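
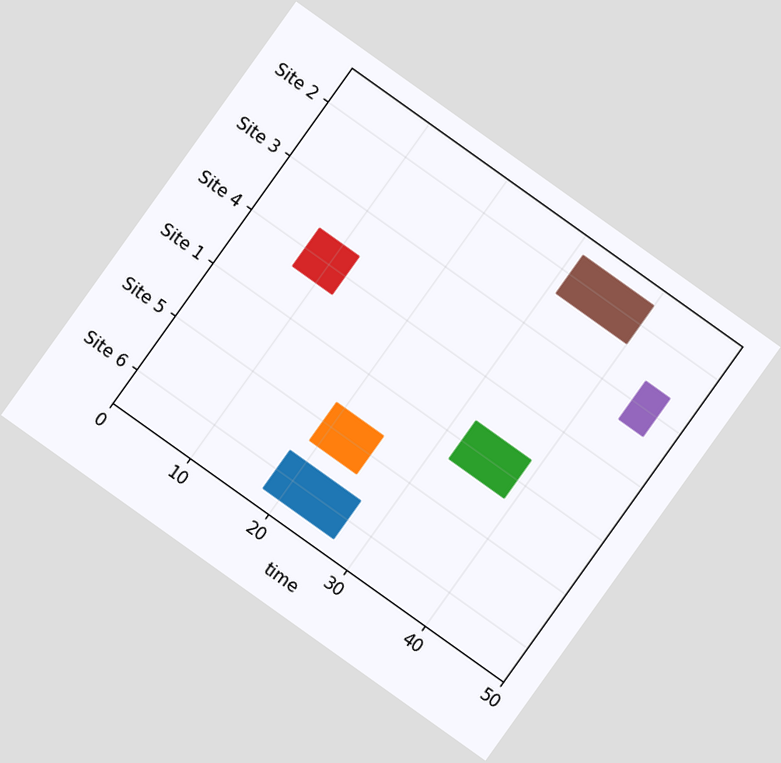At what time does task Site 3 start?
The chart is tilted about 36° clockwise. The Site 3 bar begins at t=44.

44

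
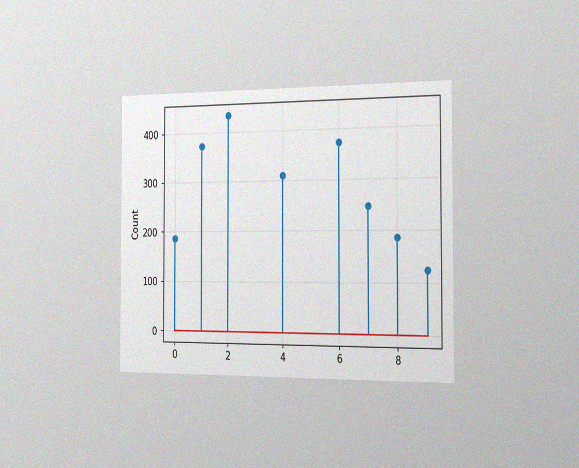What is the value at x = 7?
The chart is viewed slightly from the right, with some photo noise. The stem at x=7 reaches 248.

248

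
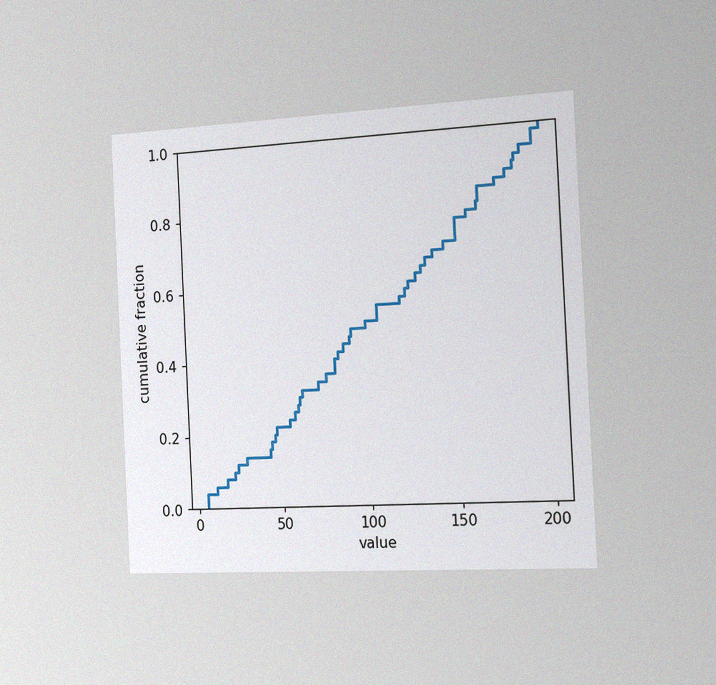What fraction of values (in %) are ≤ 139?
The chart is tilted about 3° counter-clockwise and viewed slightly from the right, with some photo noise. At x=139 the ECDF step is at 68%.

68%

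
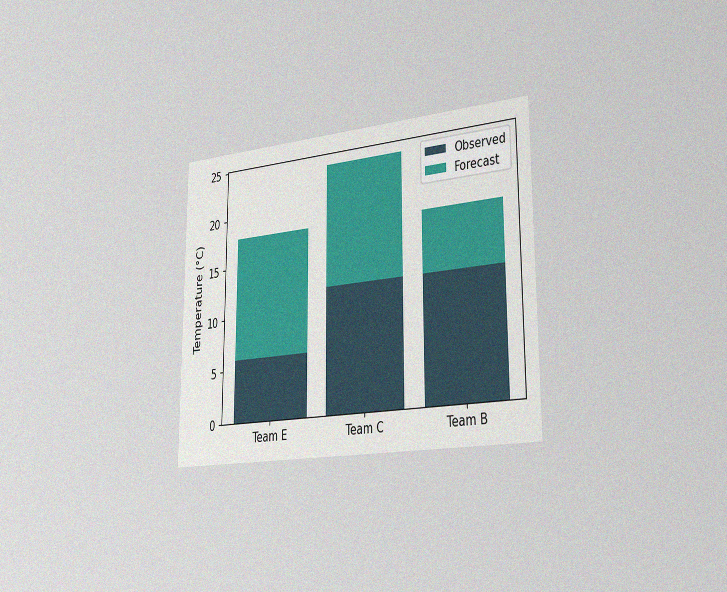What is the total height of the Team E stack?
The chart is viewed slightly from the right, with some photo noise. The Team E stack's top reaches 18°C on the y-axis.

18°C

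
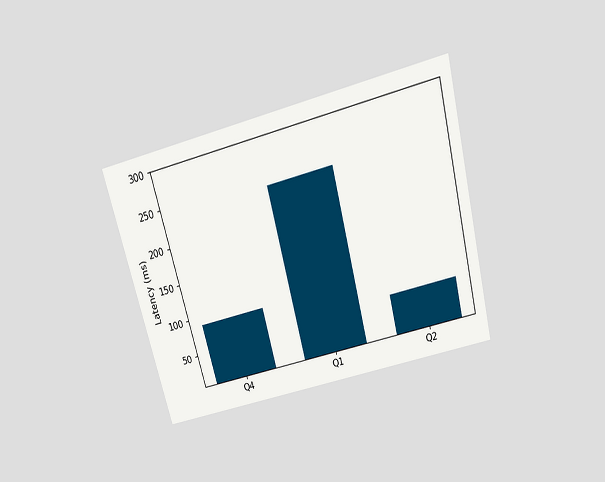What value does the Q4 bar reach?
90ms

The chart is tilted about 15° counter-clockwise and viewed slightly from above. Reading along the chart's y-axis, the Q4 bar reaches 90ms.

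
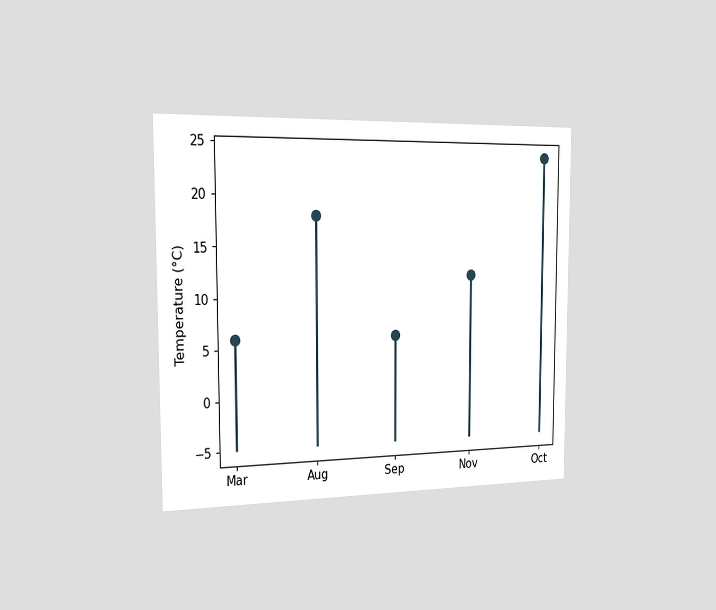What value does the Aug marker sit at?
The chart is viewed slightly from the left. The Aug marker sits at 18°C.

18°C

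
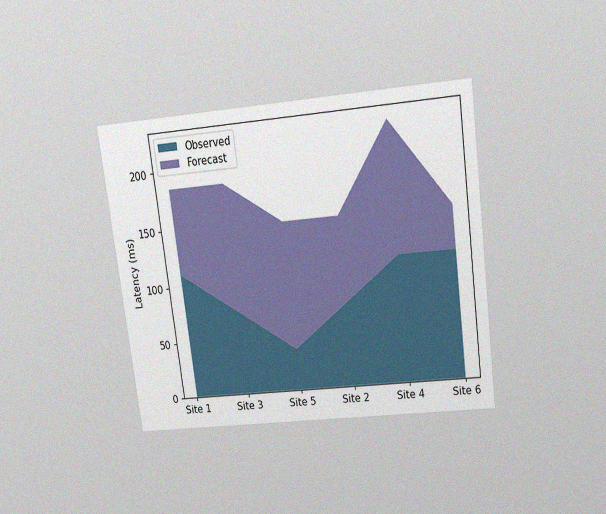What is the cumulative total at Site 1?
185ms

The chart is tilted about 7° counter-clockwise and viewed slightly from above, with some photo noise. The stacked total at Site 1 reaches 185ms.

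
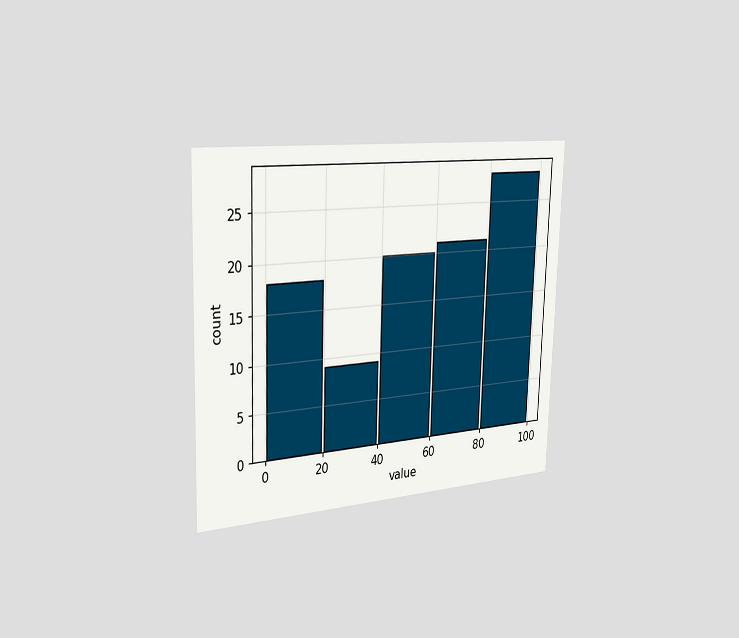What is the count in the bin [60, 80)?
21

The chart is viewed slightly from the left. The [60, 80) bin has height 21.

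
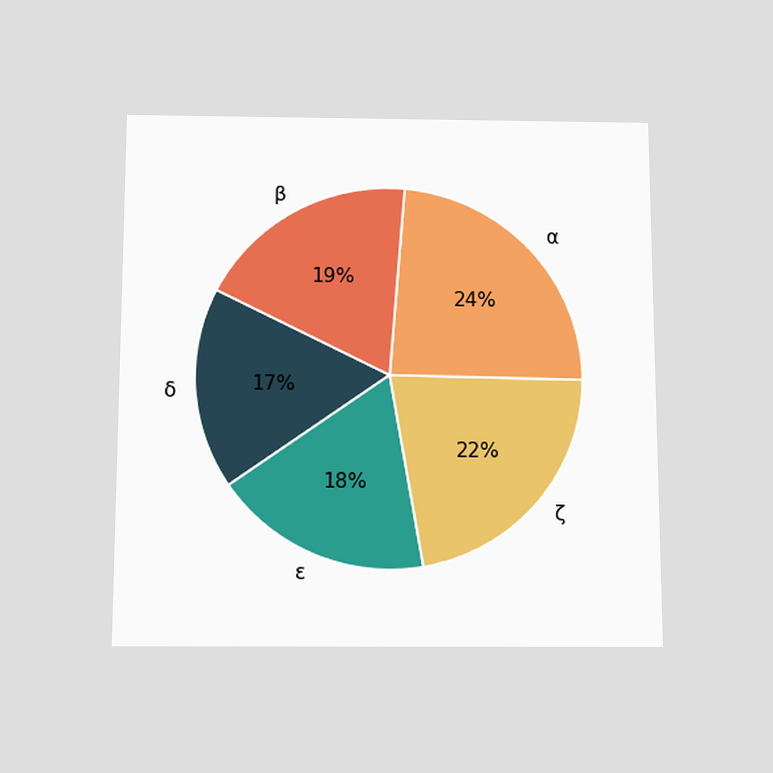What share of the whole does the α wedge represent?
The chart is viewed slightly from below. The α slice takes up 24% of the pie.

24%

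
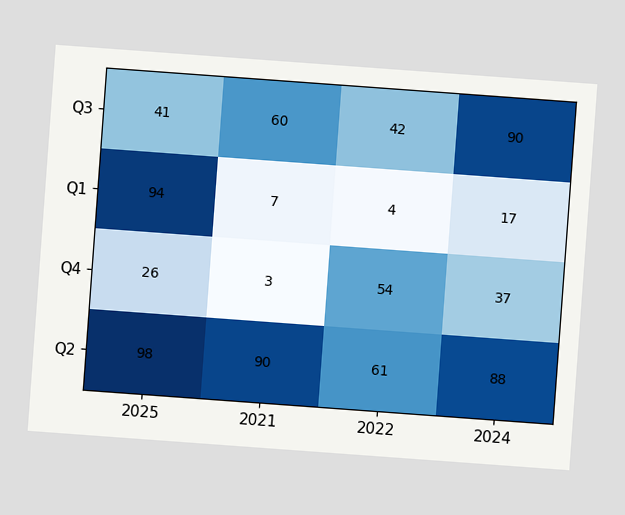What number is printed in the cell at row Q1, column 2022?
The chart is tilted about 4° clockwise. The (Q1, 2022) cell reads 4.

4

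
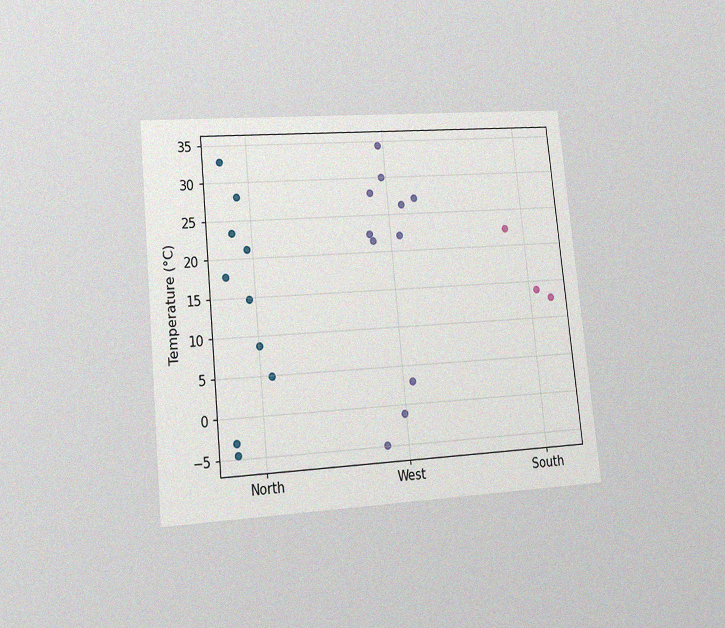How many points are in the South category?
The chart is tilted about 6° counter-clockwise and viewed at a slight angle, with some photo noise. Counting the markers in the South column gives 3.

3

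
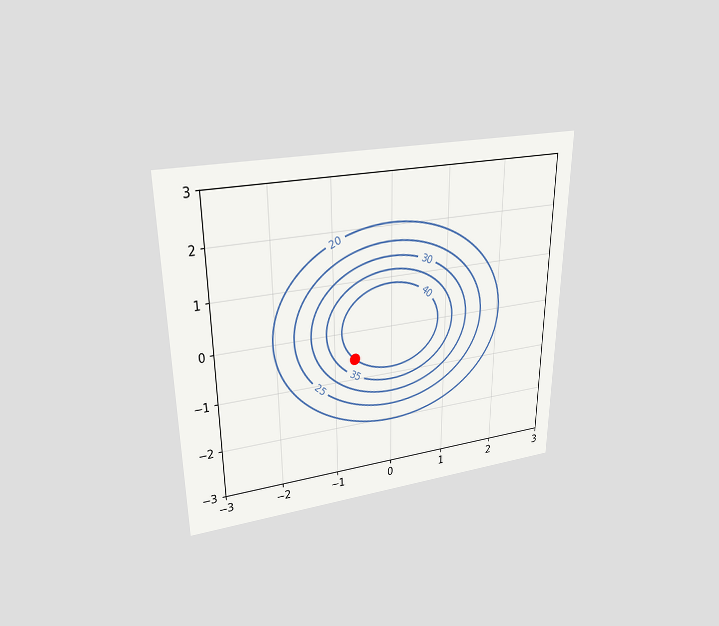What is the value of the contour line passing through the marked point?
40

The chart is viewed slightly from above. The marked point sits on the contour labelled 40.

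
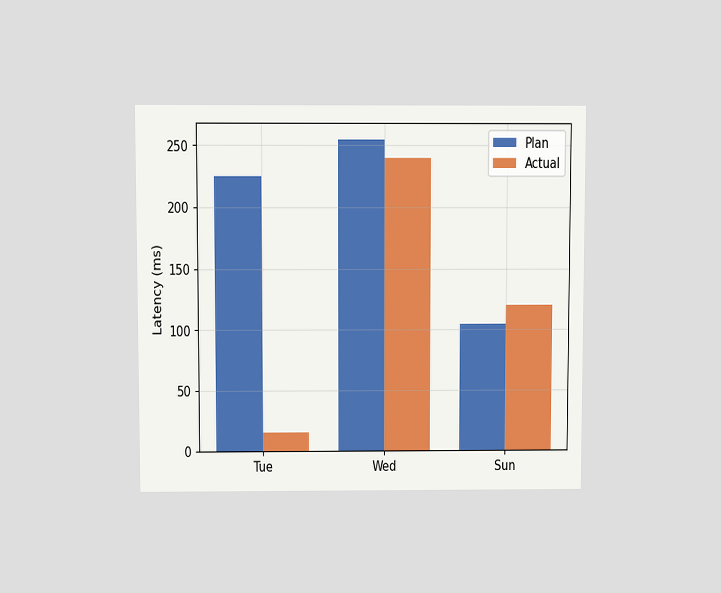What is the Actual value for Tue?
The chart is viewed slightly from above. The Actual bar at Tue reaches 15ms on the y-axis.

15ms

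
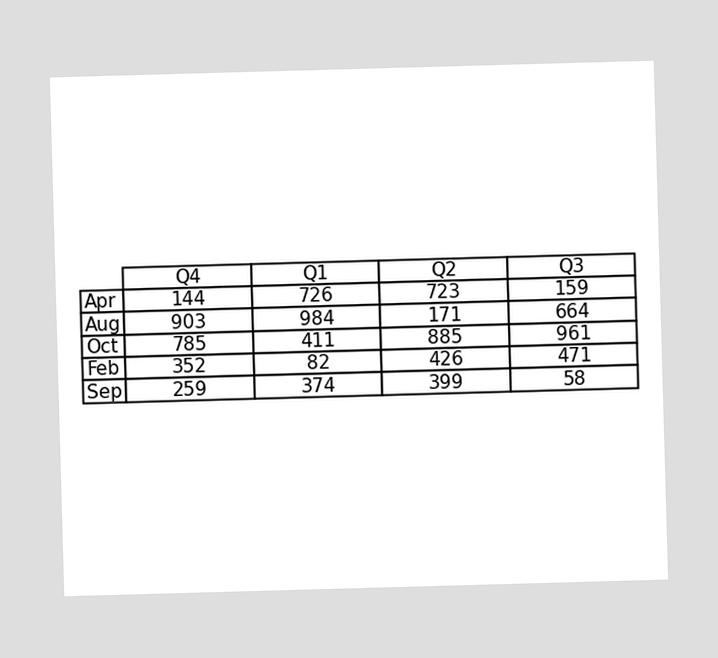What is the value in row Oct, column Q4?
The (Oct, Q4) cell reads 785.

785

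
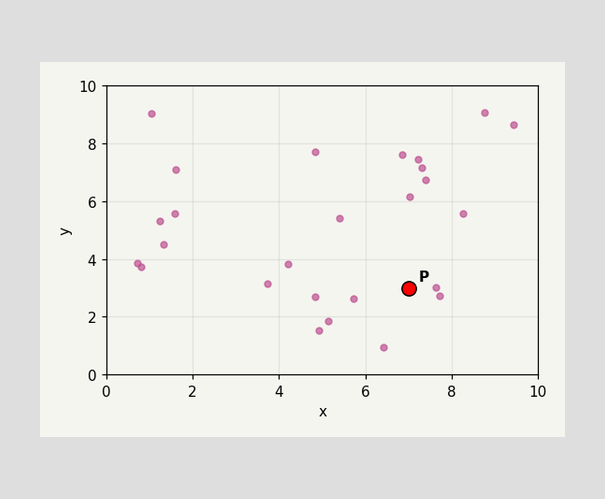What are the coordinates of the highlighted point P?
(7, 3)

Following the gridlines from P to each axis, P sits at (7, 3).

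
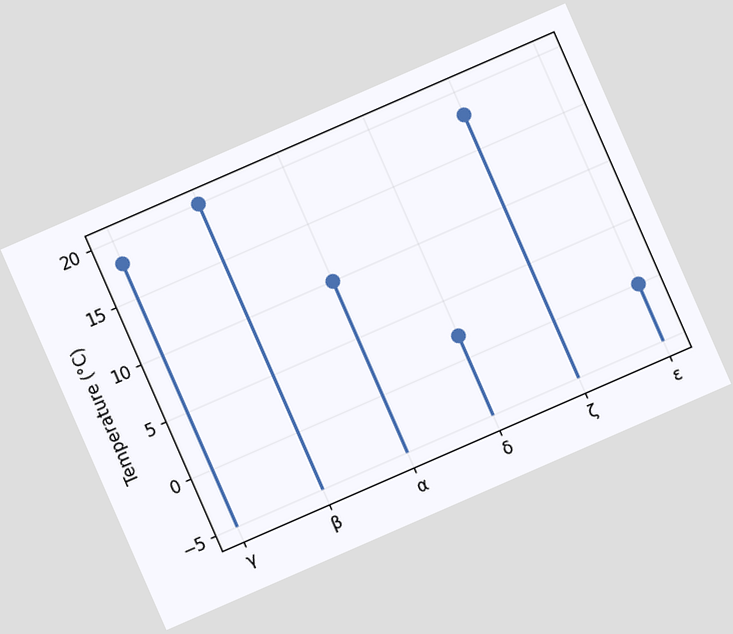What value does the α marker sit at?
The chart is tilted about 24° counter-clockwise. The α marker sits at 10°C.

10°C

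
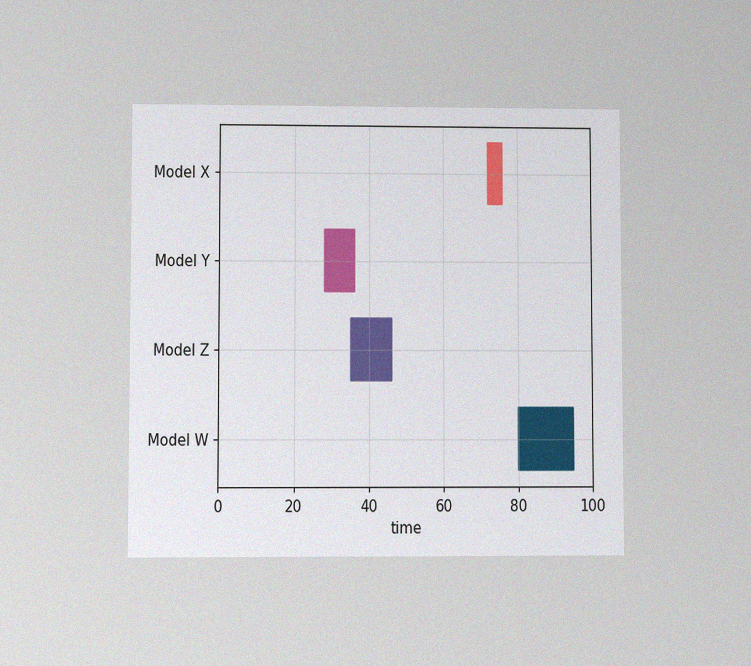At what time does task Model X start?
The chart is viewed at a slight angle, with some photo noise. The Model X bar begins at t=72.

72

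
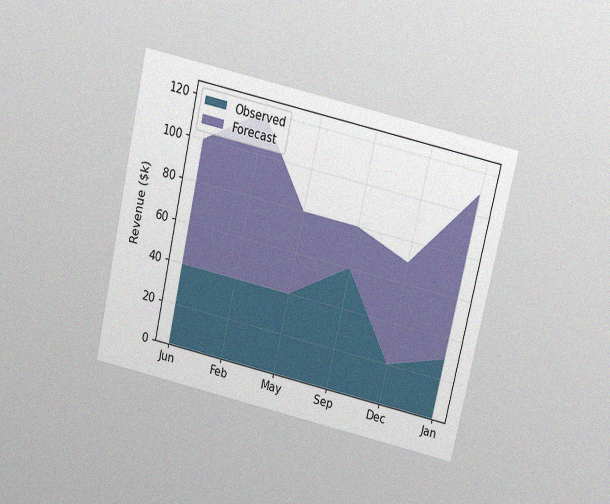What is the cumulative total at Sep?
$80k

The chart is tilted about 13° clockwise and viewed slightly from above, with some photo noise. The stacked total at Sep reaches $80k.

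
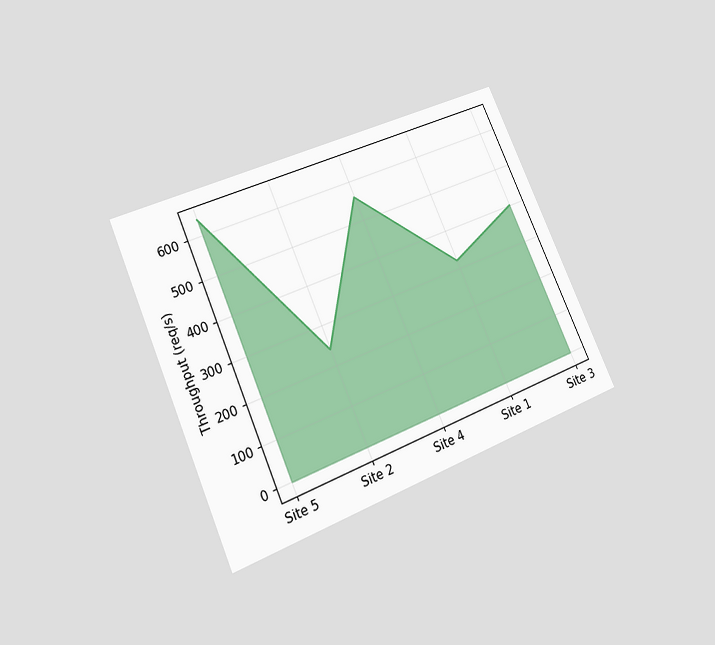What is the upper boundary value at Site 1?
The chart is tilted about 24° counter-clockwise and viewed at a slight angle. At Site 1 the upper boundary is at 320req/s.

320req/s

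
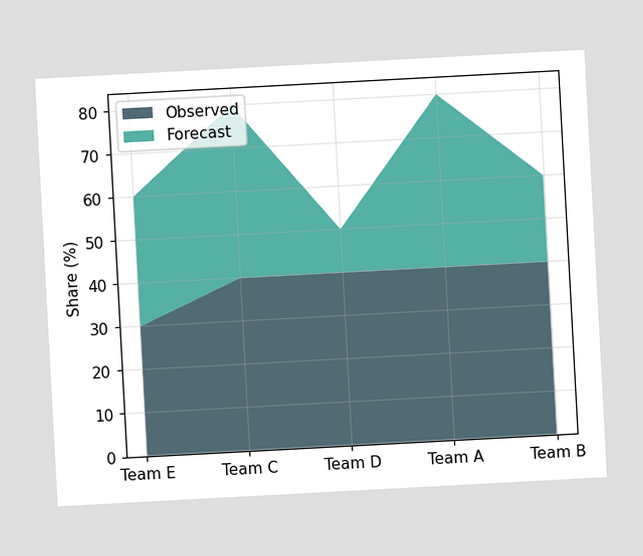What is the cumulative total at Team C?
80%

The chart is tilted about 3° counter-clockwise. The stacked total at Team C reaches 80%.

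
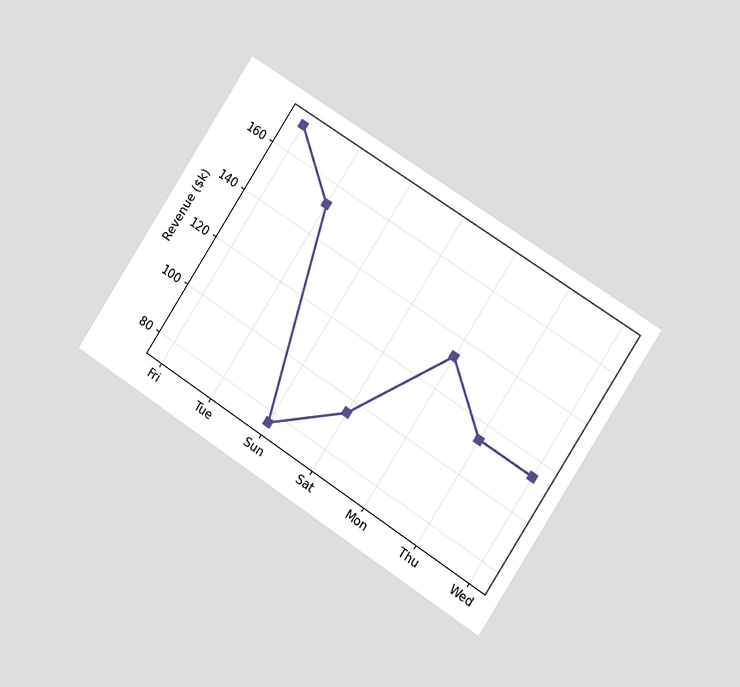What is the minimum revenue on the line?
The chart is tilted about 33° clockwise and viewed slightly from the right. The lowest point is at Sun, and reading across to the y-axis gives $76k.

$76k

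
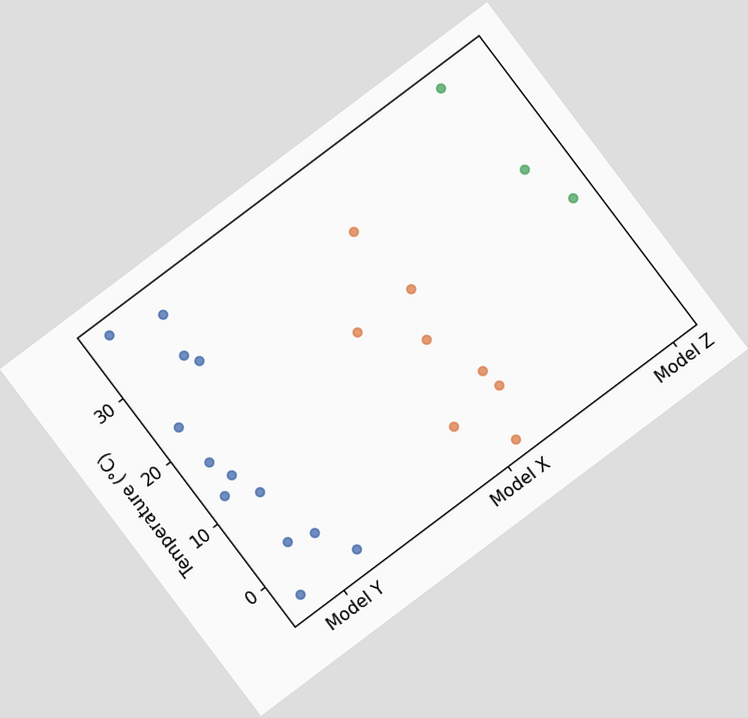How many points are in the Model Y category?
The chart is tilted about 37° counter-clockwise. Counting the markers in the Model Y column gives 13.

13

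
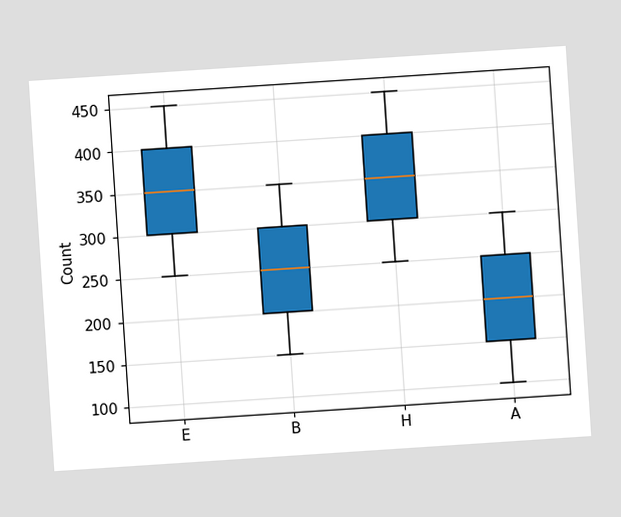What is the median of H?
350

The chart is tilted about 4° counter-clockwise. The median line in the H box sits at 350.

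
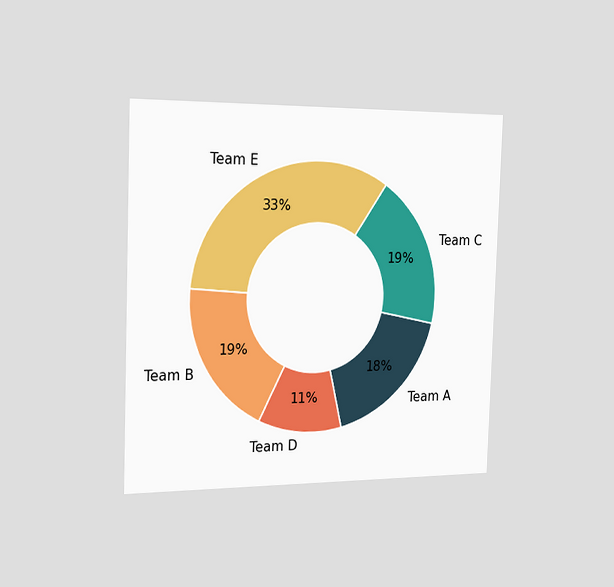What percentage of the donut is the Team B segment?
19%

The chart is viewed slightly from the left. The Team B segment takes up 19% of the ring.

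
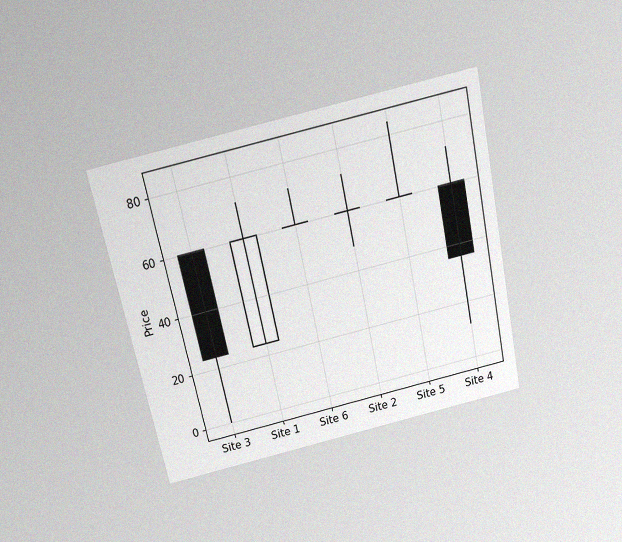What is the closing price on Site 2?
The chart is tilted about 12° counter-clockwise and viewed slightly from above, with some photo noise. The Site 2 candle closes at 60.

60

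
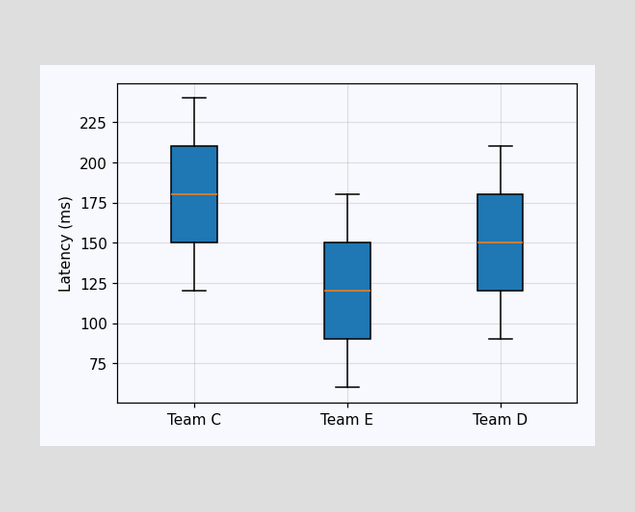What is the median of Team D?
The median line in the Team D box sits at 150ms.

150ms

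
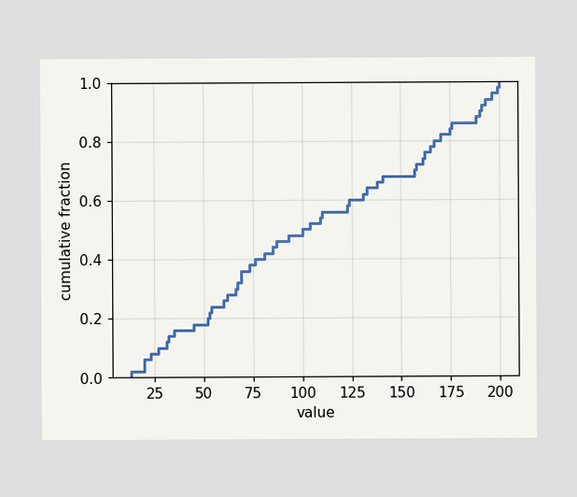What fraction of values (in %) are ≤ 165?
78%

At x=165 the ECDF step is at 78%.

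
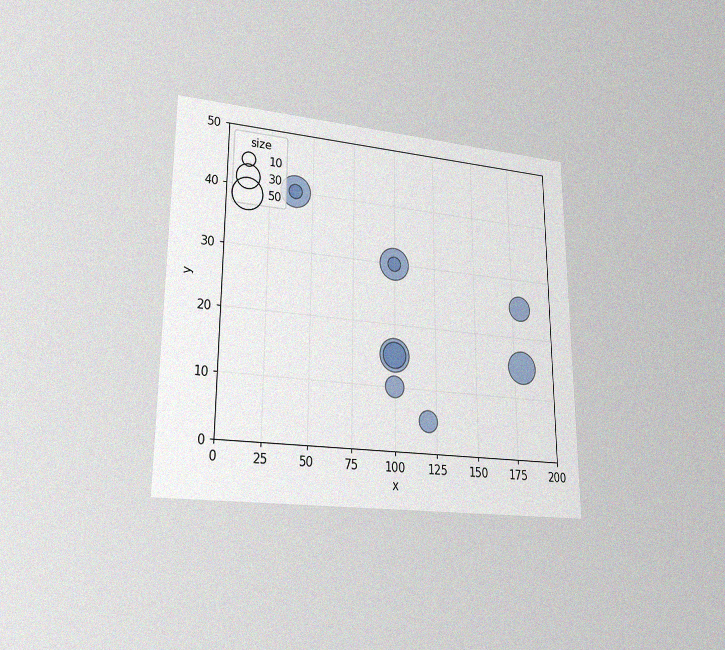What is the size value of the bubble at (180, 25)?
30

The chart is viewed at a slight angle, with some photo noise. Matching the bubble at (180, 25) against the size legend gives 30.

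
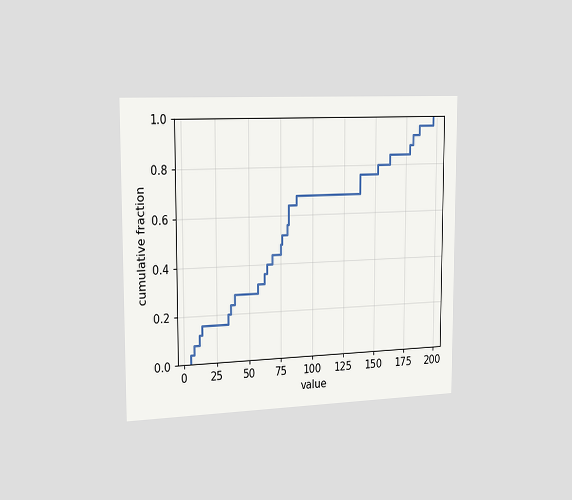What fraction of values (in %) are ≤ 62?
36%

The chart is viewed slightly from the left. At x=62 the ECDF step is at 36%.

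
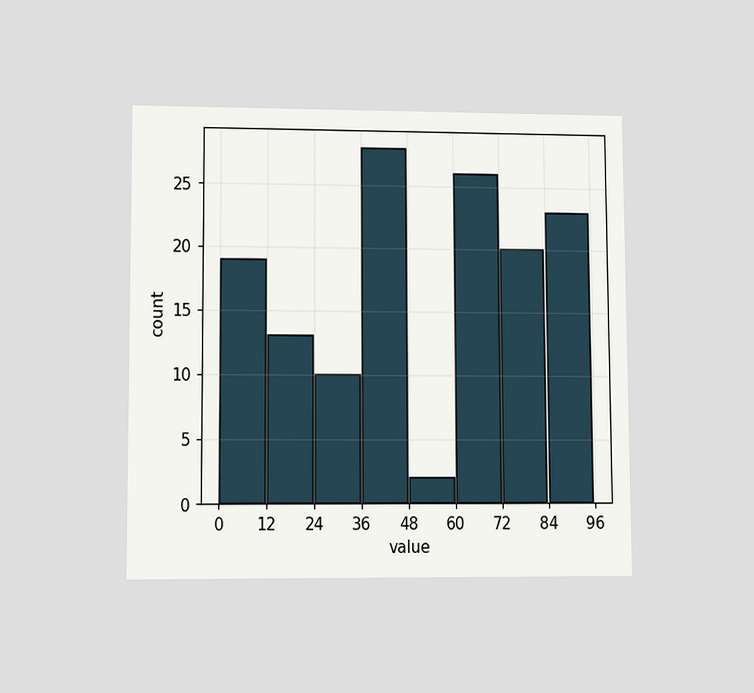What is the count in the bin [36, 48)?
The chart is viewed at a slight angle. The [36, 48) bin has height 28.

28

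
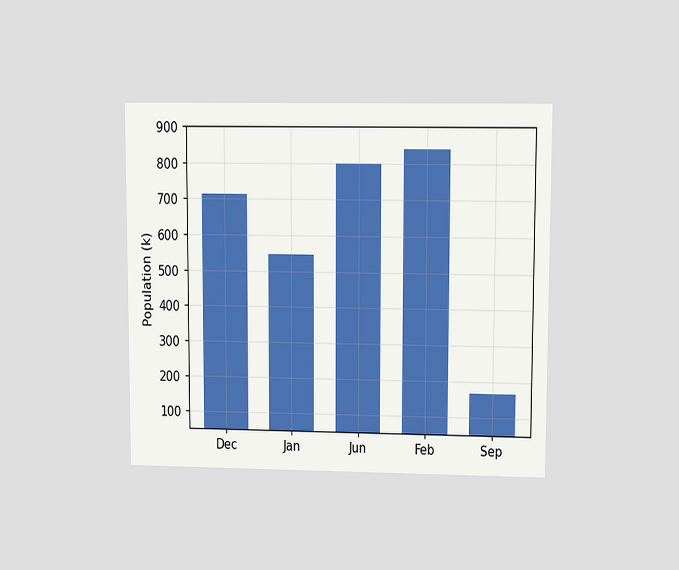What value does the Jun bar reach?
798k

The chart is viewed at a slight angle. Reading along the chart's y-axis, the Jun bar reaches 798k.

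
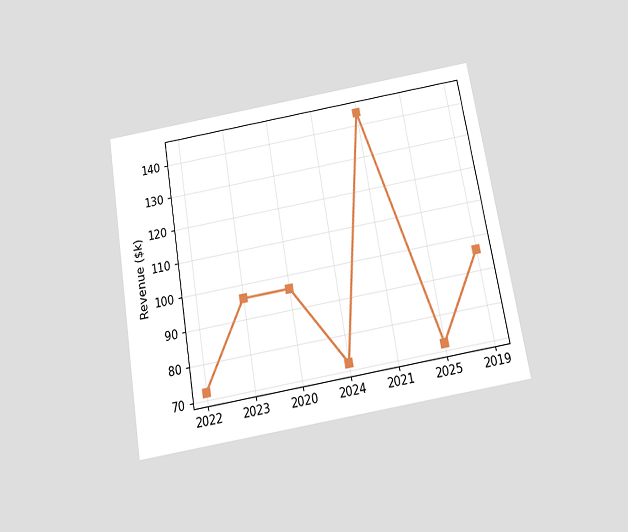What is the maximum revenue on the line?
$144k

The chart is tilted about 10° counter-clockwise and viewed slightly from below. The highest point is at 2021, and reading across to the y-axis gives $144k.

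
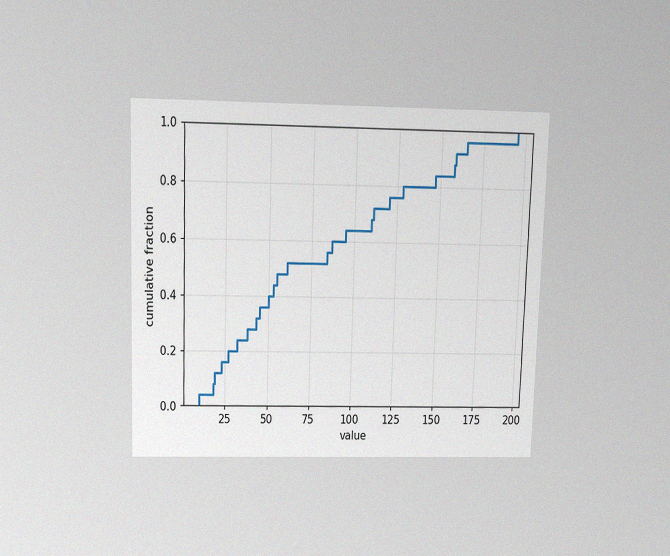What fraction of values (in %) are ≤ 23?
16%

The chart is viewed slightly from above, with some photo noise. At x=23 the ECDF step is at 16%.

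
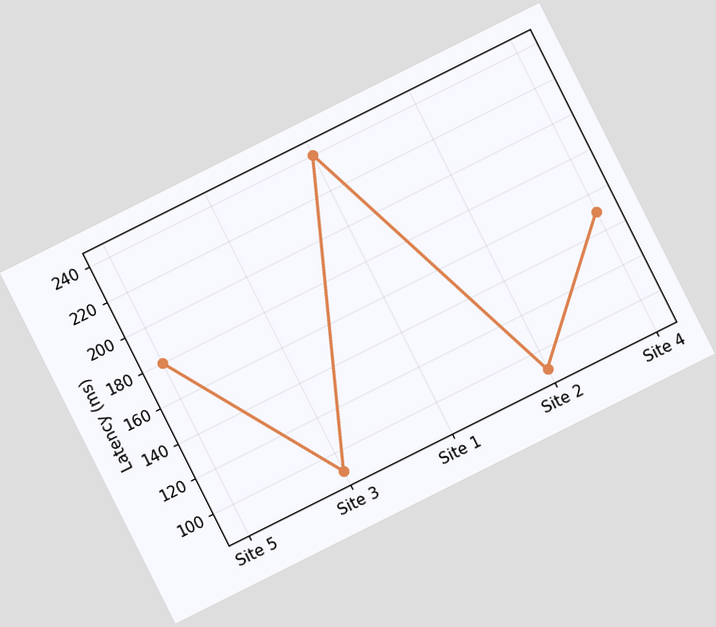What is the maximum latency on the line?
240ms

The chart is tilted about 27° counter-clockwise. The highest point is at Site 1, and reading across to the y-axis gives 240ms.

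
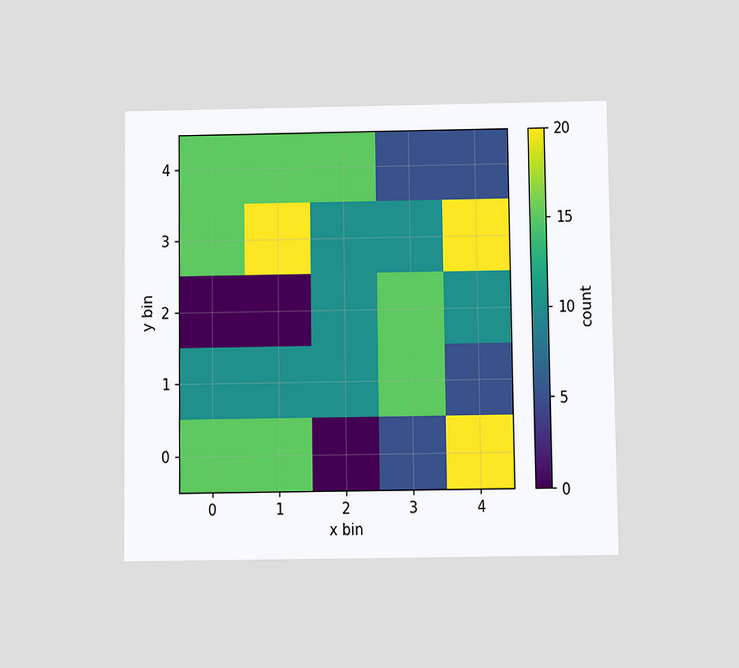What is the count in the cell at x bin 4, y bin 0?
20

The chart is viewed slightly from below. Matching the cell (4, 0) against the colorbar gives 20.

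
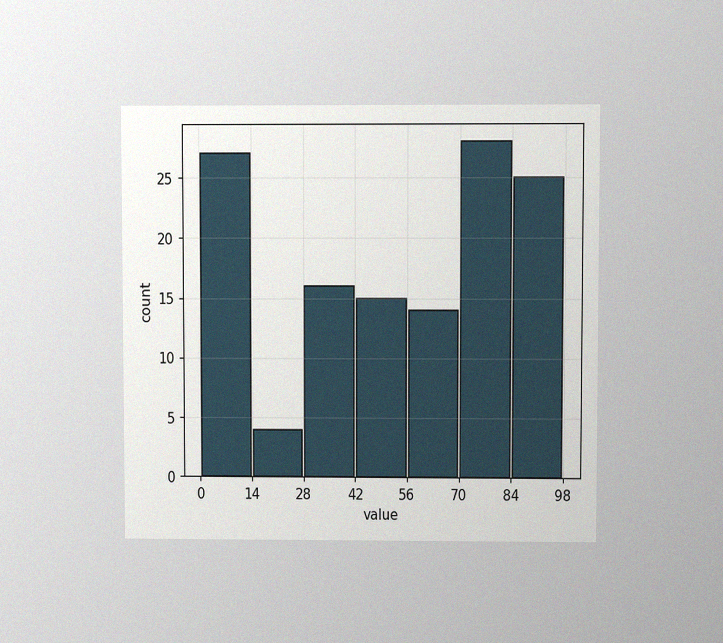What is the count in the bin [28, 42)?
16

The chart is viewed at a slight angle, with some photo noise. The [28, 42) bin has height 16.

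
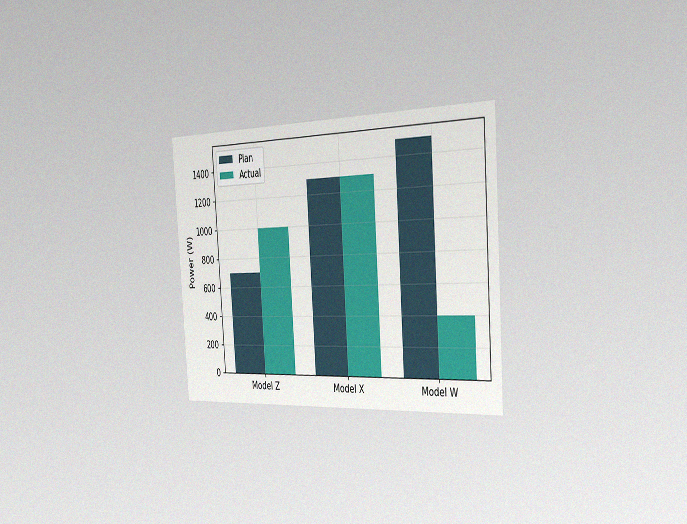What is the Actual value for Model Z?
The chart is tilted about 4° counter-clockwise and viewed slightly from the right, with some photo noise. The Actual bar at Model Z reaches 1000W on the y-axis.

1000W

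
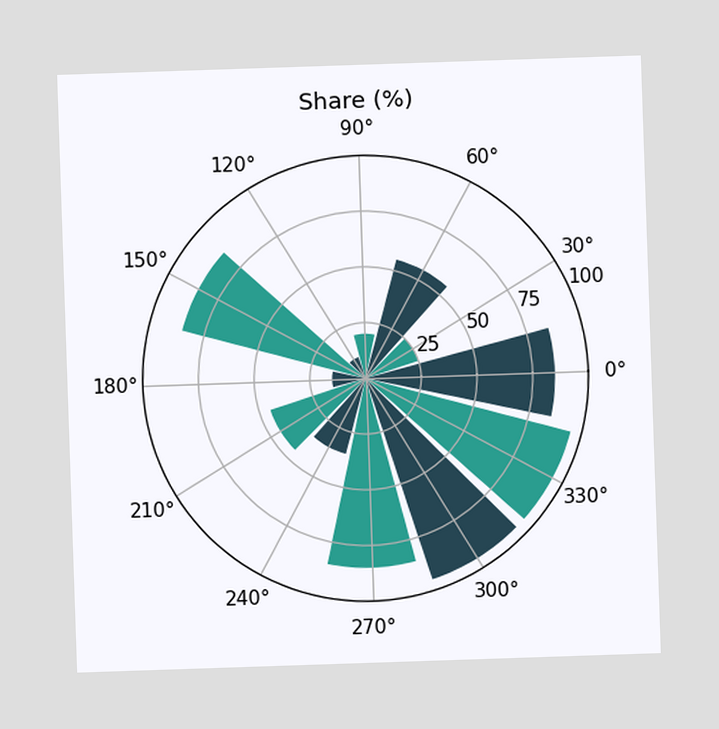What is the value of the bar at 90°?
The bar at 90° reaches 20% on the radial axis.

20%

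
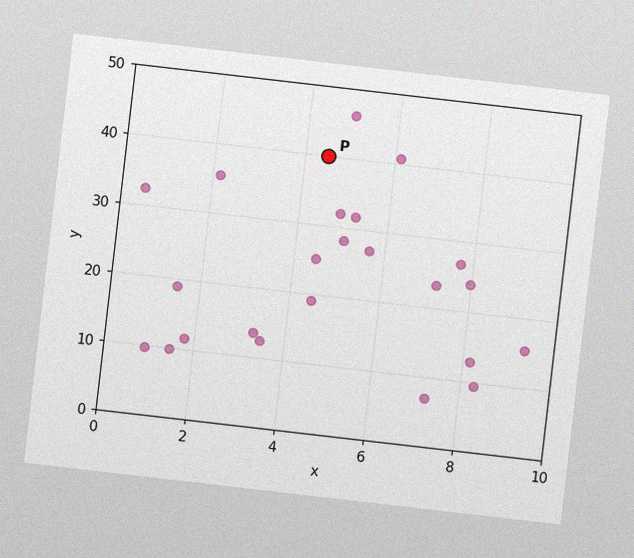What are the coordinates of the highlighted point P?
The chart is tilted about 7° clockwise, with some photo noise. Following the gridlines from P to each axis, P sits at (4.5, 40).

(4.5, 40)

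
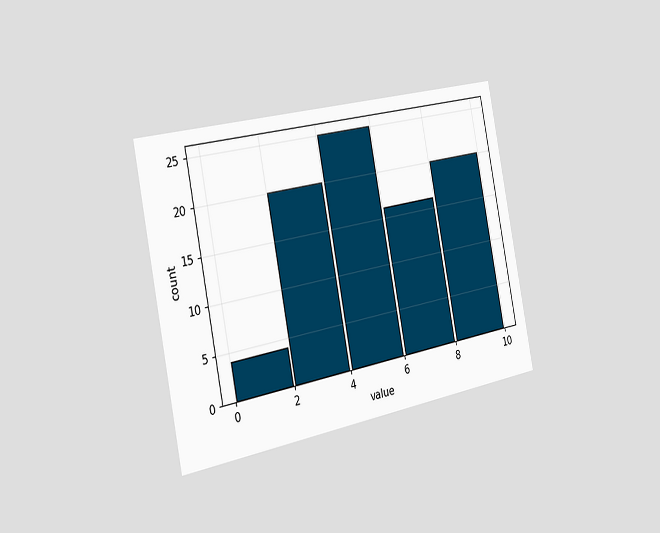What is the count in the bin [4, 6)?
The chart is tilted about 11° counter-clockwise and viewed slightly from the left. The [4, 6) bin has height 25.

25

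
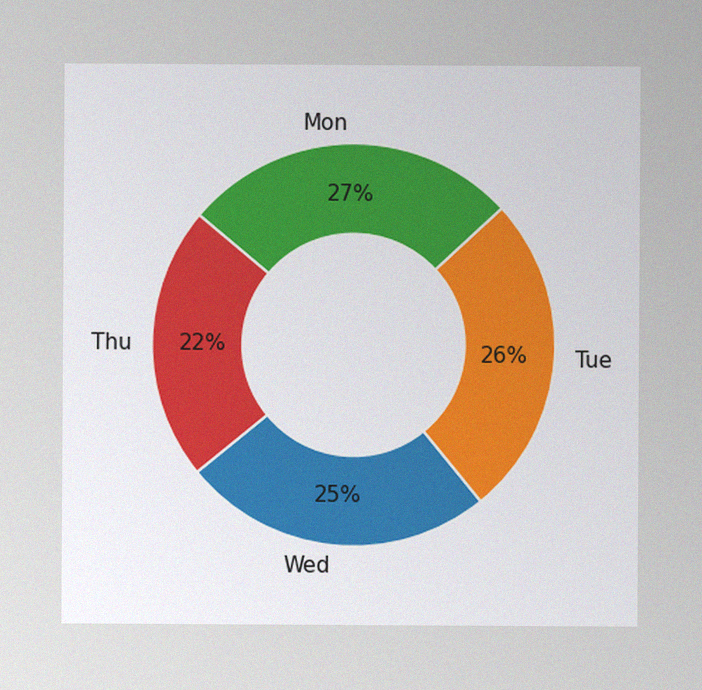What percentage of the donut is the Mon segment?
27%

The image has some photo noise and uneven lighting. The Mon segment takes up 27% of the ring.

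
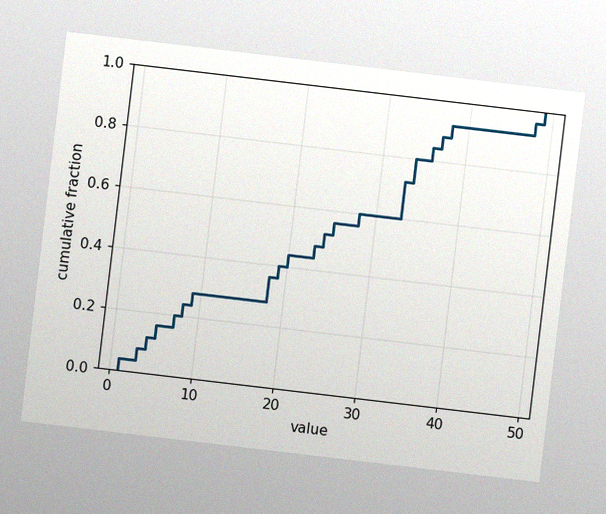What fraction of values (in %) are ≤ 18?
The chart is tilted about 7° clockwise, with some photo noise. At x=18 the ECDF step is at 36%.

36%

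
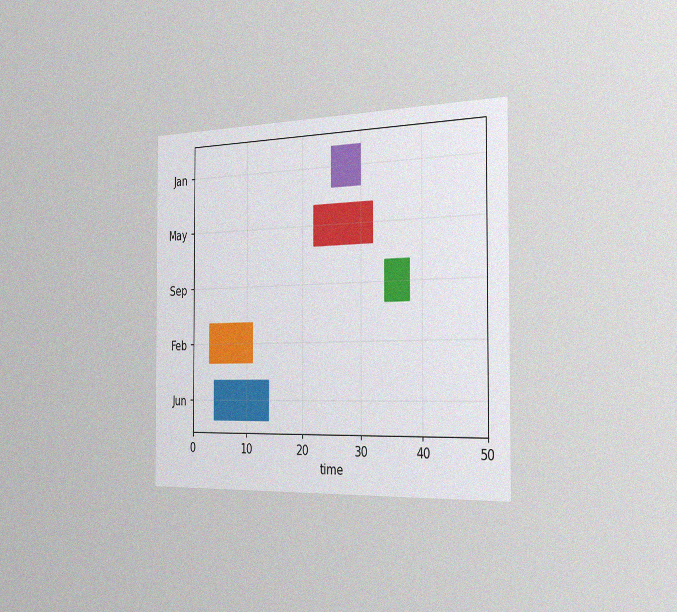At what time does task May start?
The chart is viewed slightly from the right, with some photo noise. The May bar begins at t=22.

22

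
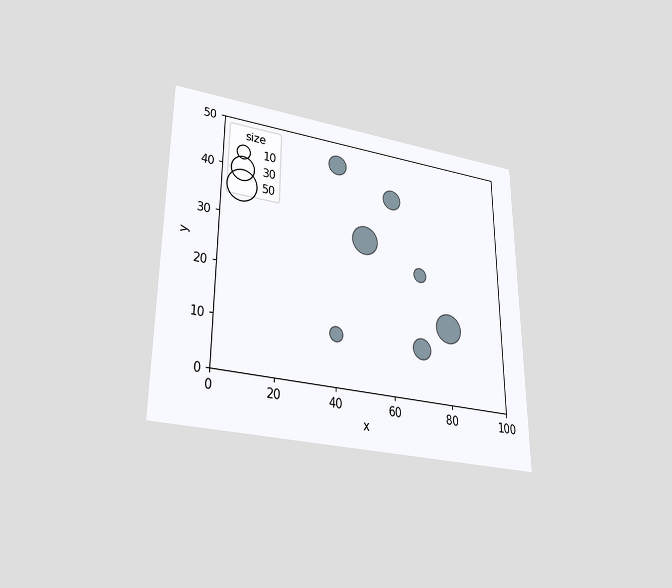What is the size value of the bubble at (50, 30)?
The chart is viewed slightly from below. Matching the bubble at (50, 30) against the size legend gives 40.

40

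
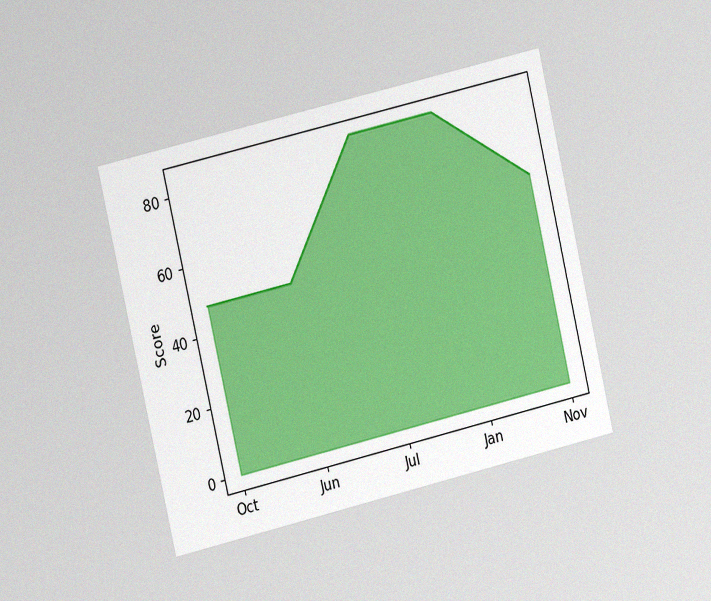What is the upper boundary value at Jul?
The chart is tilted about 13° counter-clockwise and viewed at a slight angle, with some photo noise. At Jul the upper boundary is at 84.

84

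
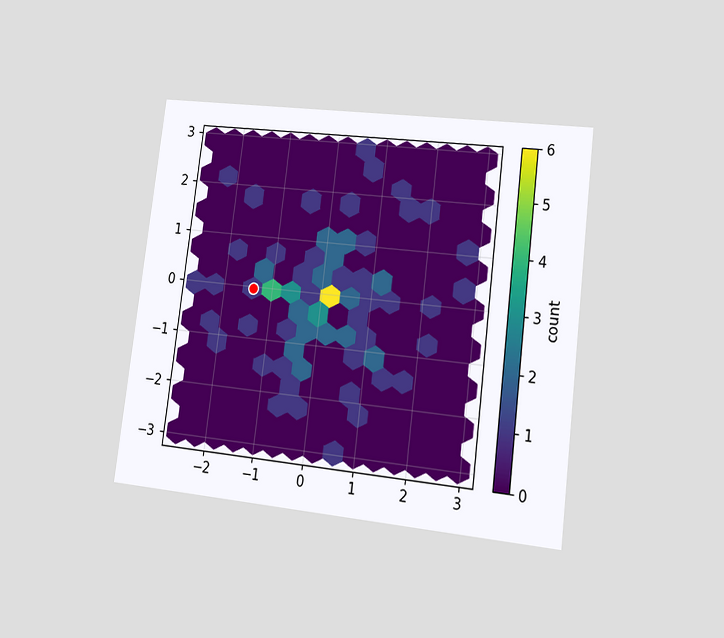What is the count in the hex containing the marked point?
1

The chart is tilted about 7° clockwise and viewed at a slight angle. The marked hex reads 1 on the colorbar.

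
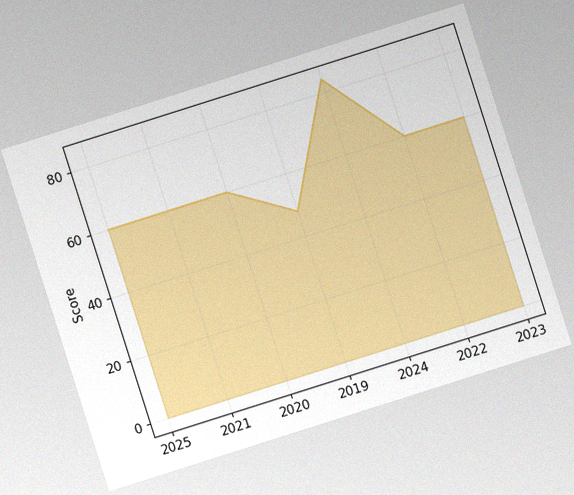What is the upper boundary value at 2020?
The chart is tilted about 18° counter-clockwise, with some photo noise. At 2020 the upper boundary is at 60.

60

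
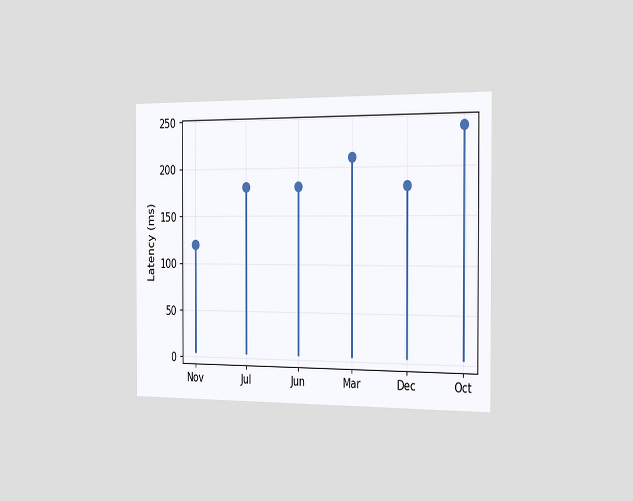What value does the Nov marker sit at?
The chart is viewed slightly from the right. The Nov marker sits at 120ms.

120ms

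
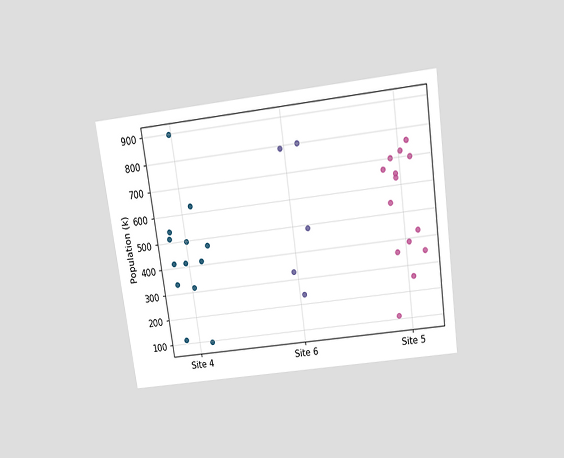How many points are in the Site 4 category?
13

The chart is tilted about 8° counter-clockwise and viewed slightly from above. Counting the markers in the Site 4 column gives 13.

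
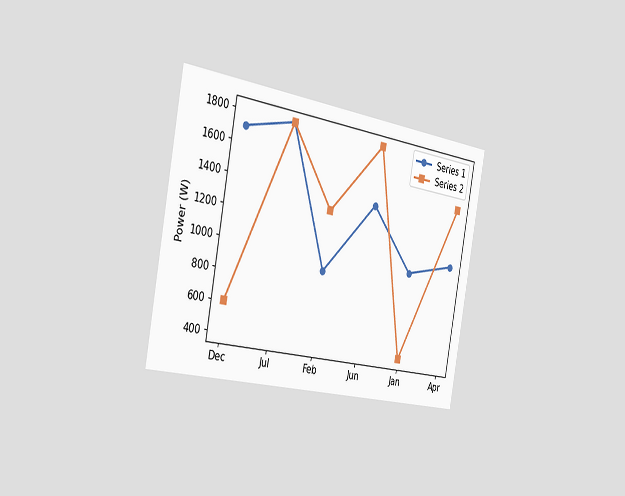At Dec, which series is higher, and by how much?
The chart is tilted about 10° clockwise and viewed slightly from the left. At Dec, Series 1 sits above the other line by 1100W.

Series 1, by 1100W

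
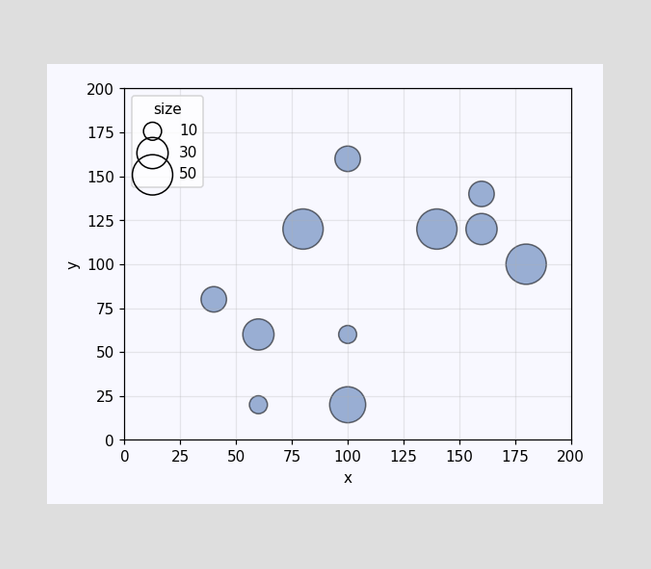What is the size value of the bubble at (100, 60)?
Matching the bubble at (100, 60) against the size legend gives 10.

10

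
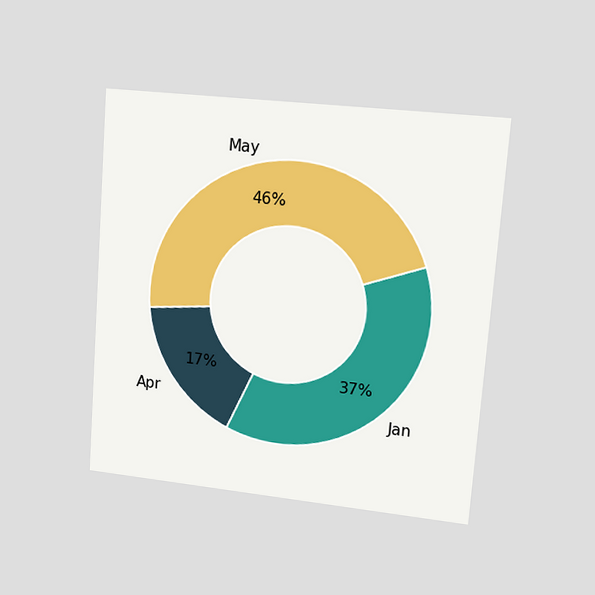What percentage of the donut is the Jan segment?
The chart is tilted about 4° clockwise and viewed at a slight angle. The Jan segment takes up 37% of the ring.

37%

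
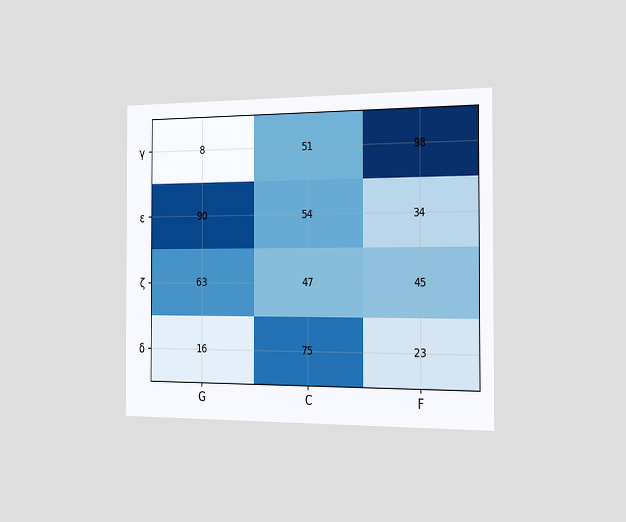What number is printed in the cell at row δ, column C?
The chart is viewed slightly from the right. The (δ, C) cell reads 75.

75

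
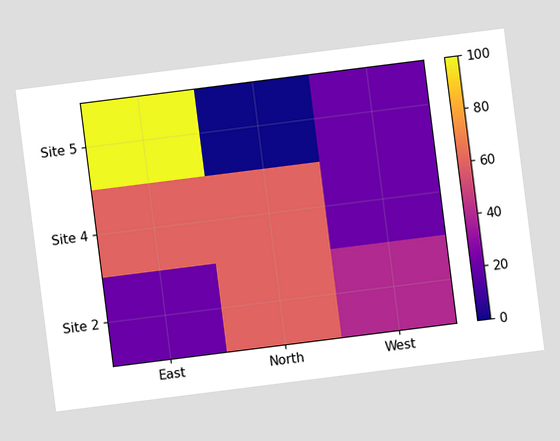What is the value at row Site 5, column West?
The chart is tilted about 7° counter-clockwise. Matching cell (Site 5, West) against the colorbar gives 20.

20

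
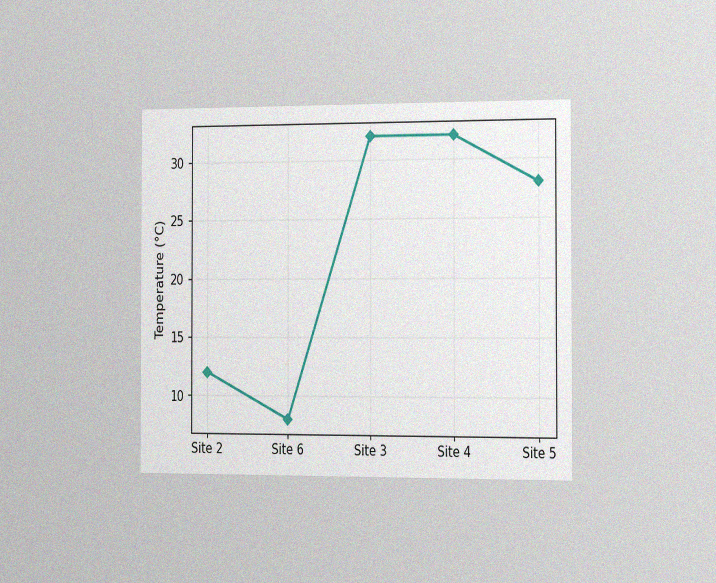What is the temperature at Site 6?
8°C

The chart is viewed slightly from the right, with some photo noise. At Site 6, the line is at 8°C.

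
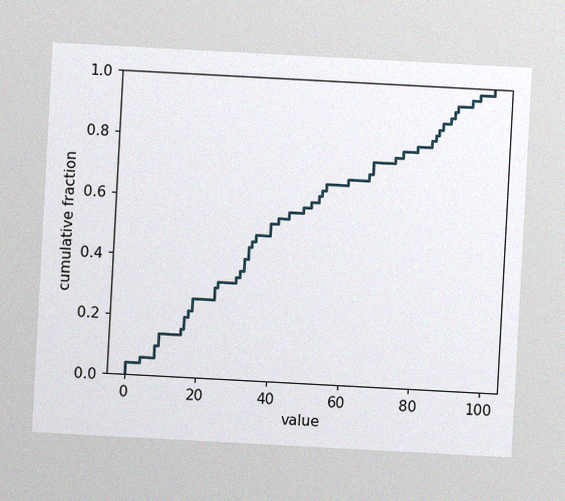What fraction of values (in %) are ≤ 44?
The chart is tilted about 3° clockwise, with some photo noise. At x=44 the ECDF step is at 56%.

56%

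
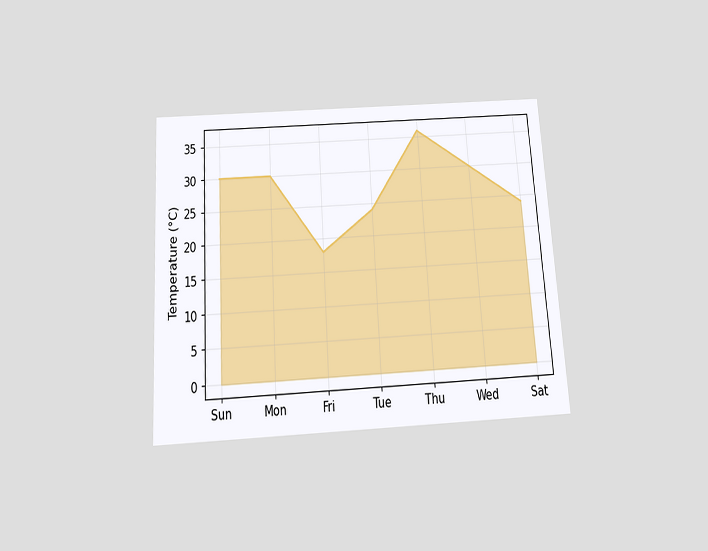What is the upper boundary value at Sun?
The chart is tilted about 4° counter-clockwise and viewed slightly from below. At Sun the upper boundary is at 30°C.

30°C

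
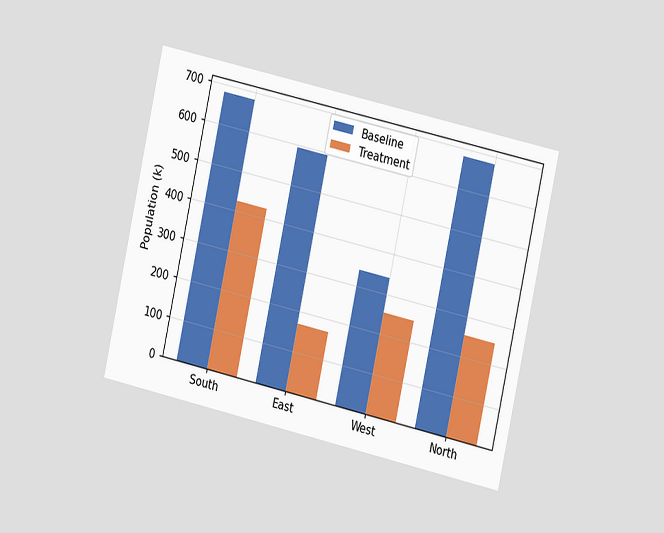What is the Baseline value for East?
The chart is tilted about 13° clockwise and viewed at a slight angle. The Baseline bar at East reaches 595k on the y-axis.

595k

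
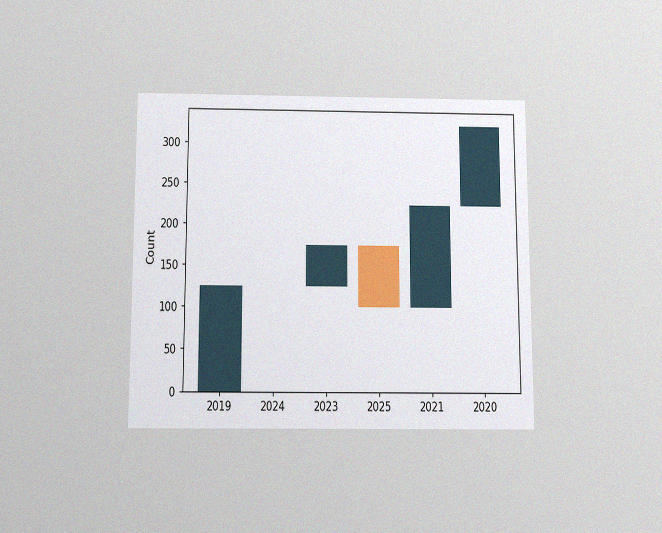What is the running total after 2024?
The chart is viewed slightly from below, with some photo noise. After 2024 the running total reaches 125.

125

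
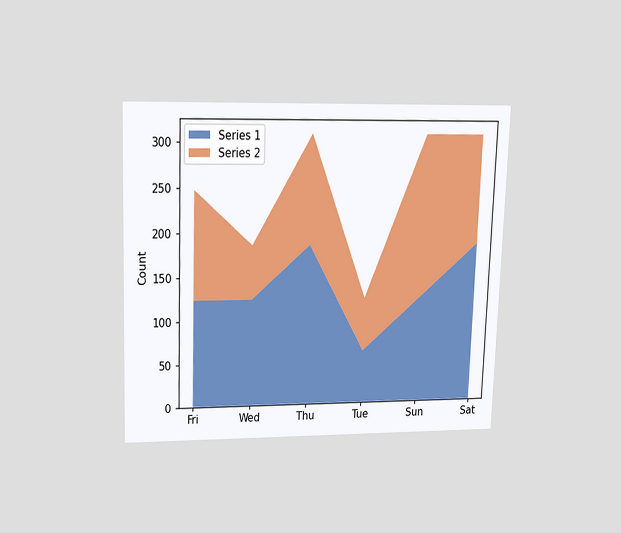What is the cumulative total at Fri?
The chart is viewed slightly from above. The stacked total at Fri reaches 248.

248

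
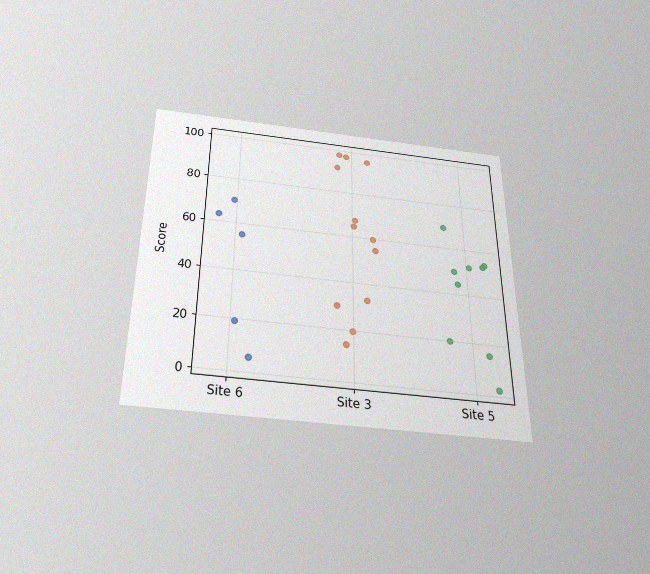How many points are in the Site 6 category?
The chart is viewed slightly from below, with some photo noise. Counting the markers in the Site 6 column gives 5.

5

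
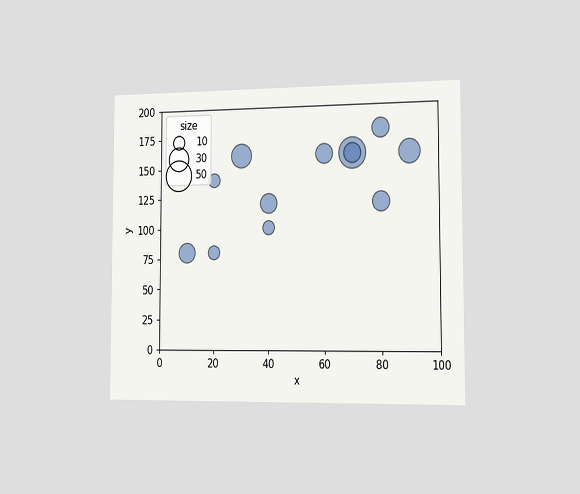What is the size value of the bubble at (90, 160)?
30

The chart is viewed slightly from the right. Matching the bubble at (90, 160) against the size legend gives 30.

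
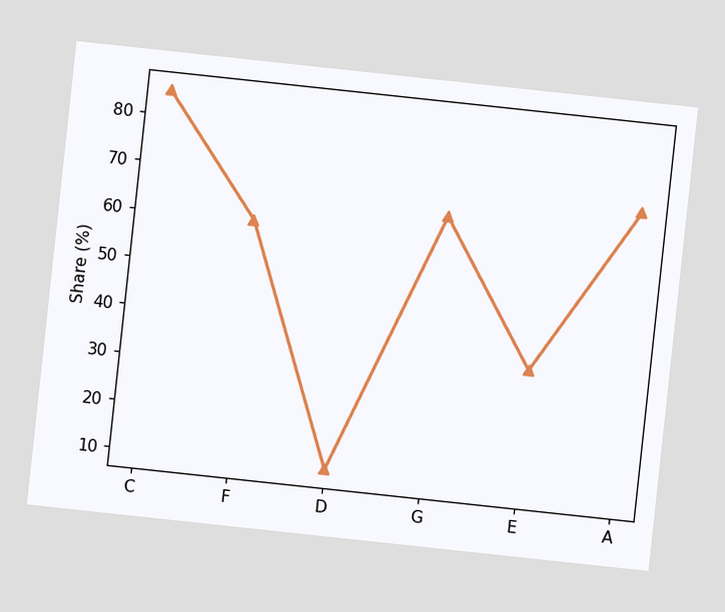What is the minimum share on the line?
10%

The chart is tilted about 6° clockwise. The lowest point is at D, and reading across to the y-axis gives 10%.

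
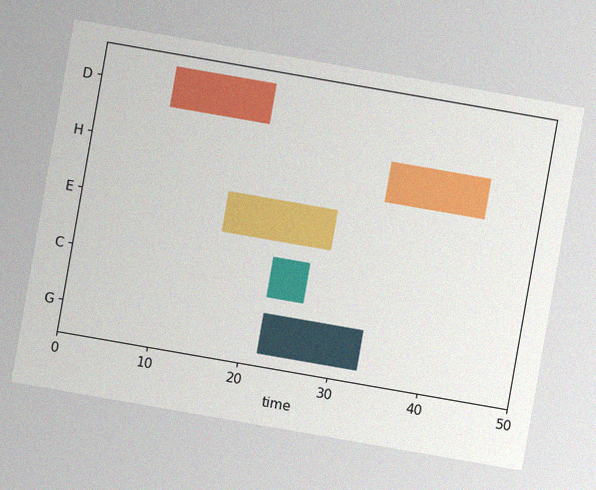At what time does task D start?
8

The chart is tilted about 10° clockwise, with some photo noise. The D bar begins at t=8.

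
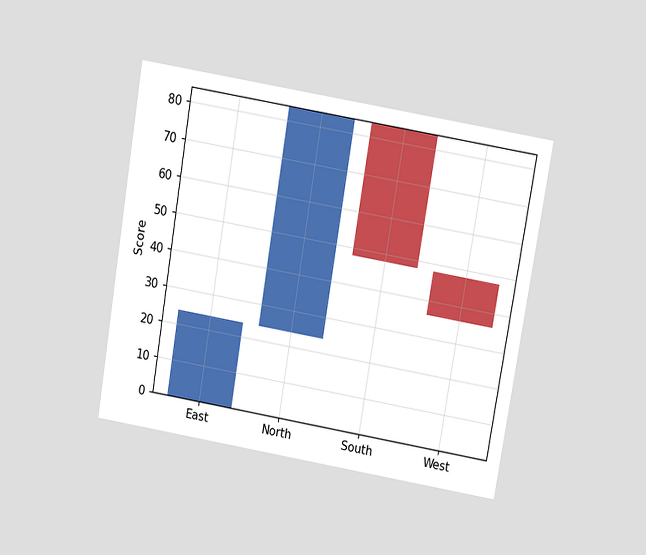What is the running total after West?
36

The chart is tilted about 10° clockwise and viewed slightly from above. After West the running total reaches 36.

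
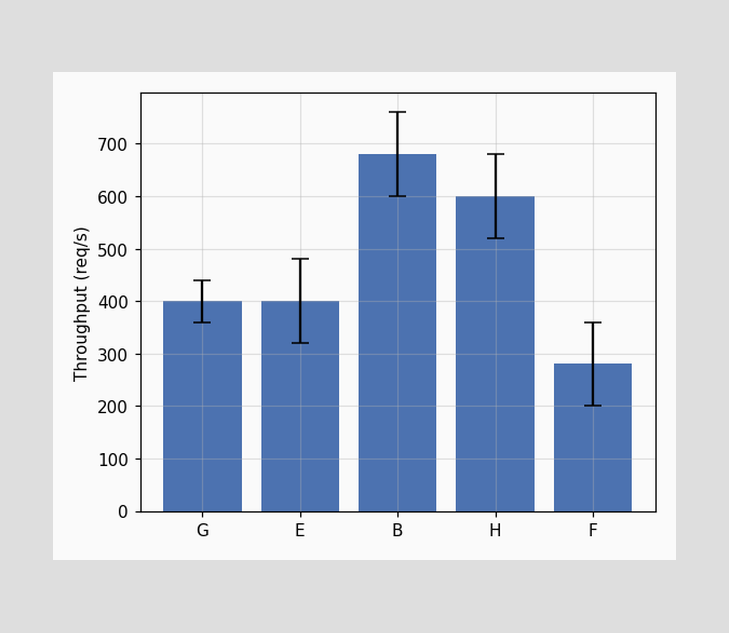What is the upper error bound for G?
440req/s

The G bar's upper whisker reaches 440req/s.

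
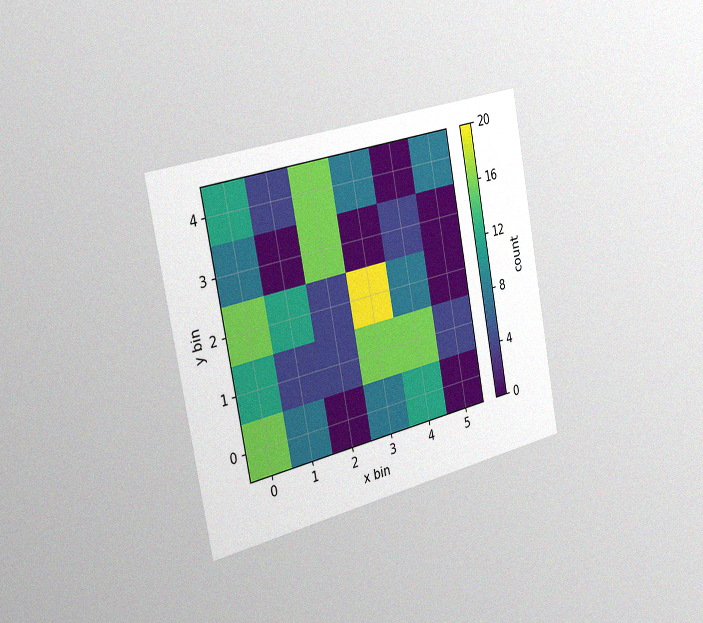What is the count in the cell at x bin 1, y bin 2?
The chart is tilted about 11° counter-clockwise and viewed slightly from the left, with some photo noise. Matching the cell (1, 2) against the colorbar gives 12.

12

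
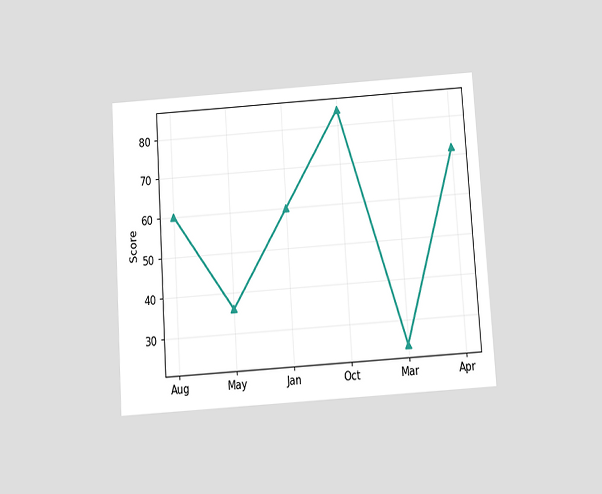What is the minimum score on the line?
The chart is tilted about 4° counter-clockwise and viewed slightly from below. The lowest point is at Mar, and reading across to the y-axis gives 24.

24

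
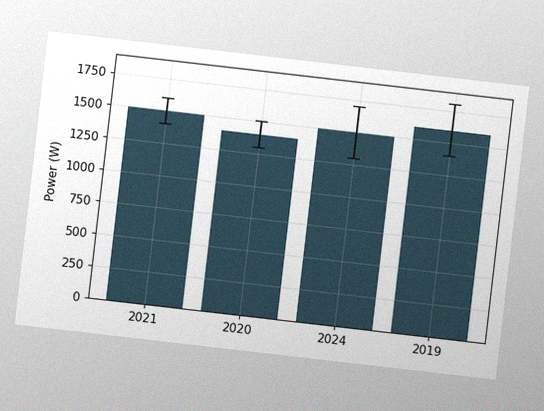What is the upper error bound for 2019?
The chart is tilted about 7° clockwise, with some photo noise. The 2019 bar's upper whisker reaches 1800W.

1800W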